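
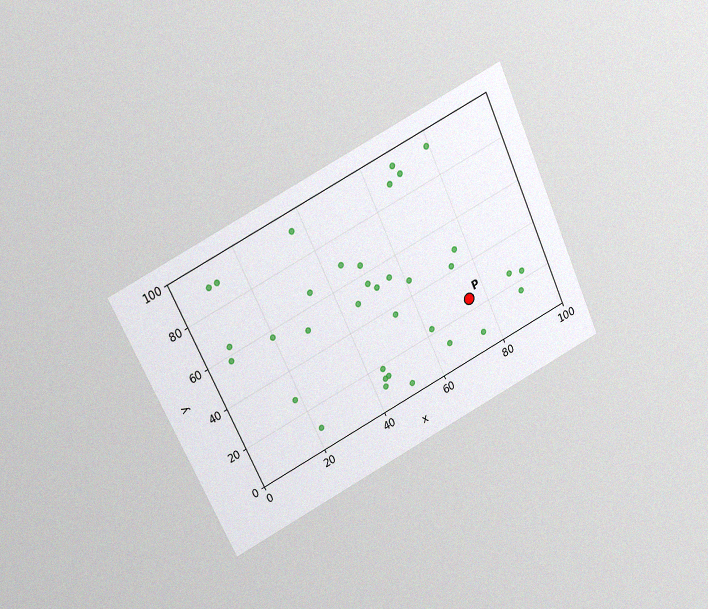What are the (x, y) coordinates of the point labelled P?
(75, 25)

The chart is tilted about 25° counter-clockwise and viewed slightly from above, with some photo noise. Following the gridlines from P to each axis, P sits at (75, 25).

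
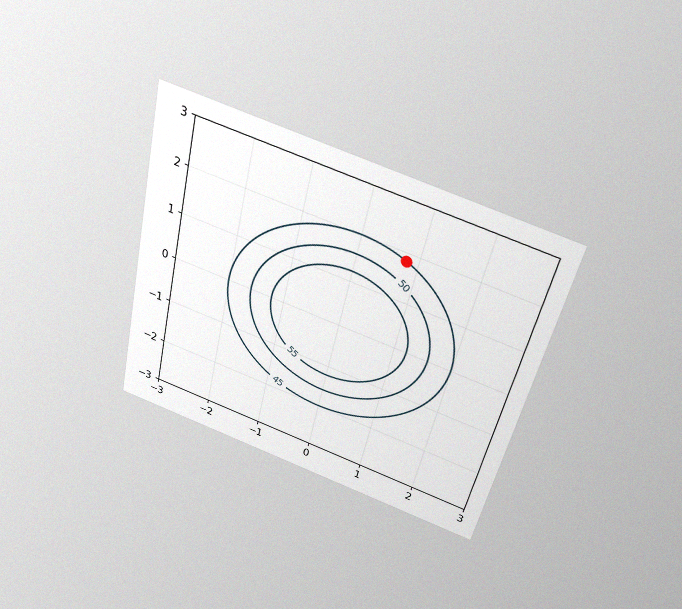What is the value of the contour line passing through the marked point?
45

The chart is tilted about 13° clockwise and viewed slightly from above, with some photo noise. The marked point sits on the contour labelled 45.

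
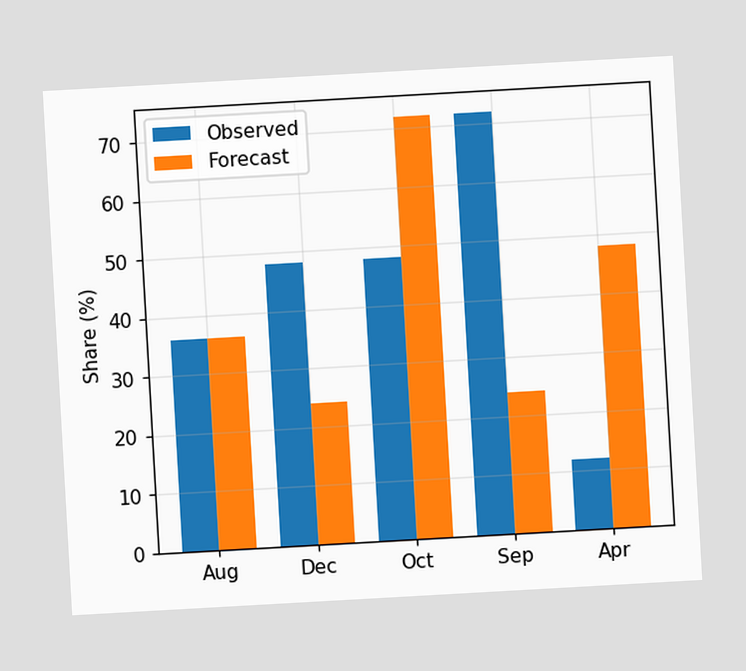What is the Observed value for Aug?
36%

The chart is tilted about 3° counter-clockwise. The Observed bar at Aug reaches 36% on the y-axis.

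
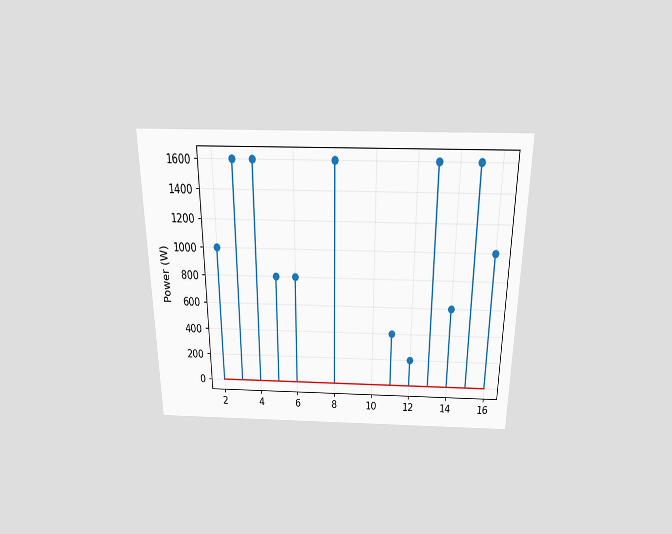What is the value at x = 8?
1600W

The chart is viewed slightly from above. The stem at x=8 reaches 1600W.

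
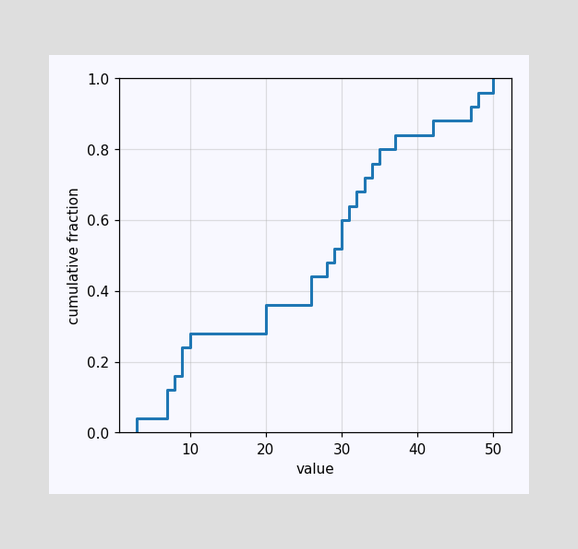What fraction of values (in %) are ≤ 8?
At x=8 the ECDF step is at 16%.

16%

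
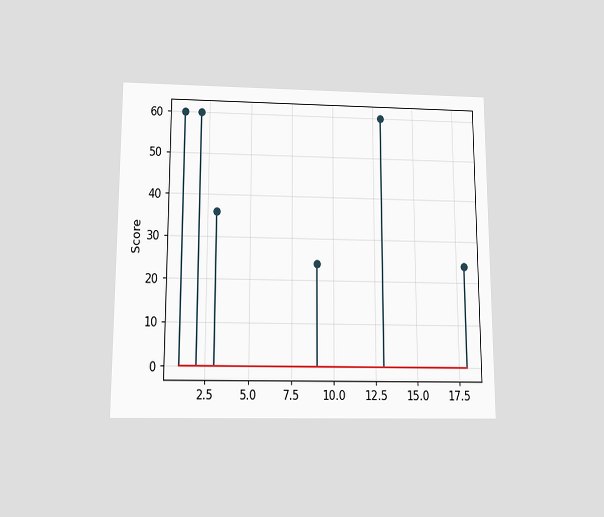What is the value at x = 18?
24

The chart is viewed slightly from below. The stem at x=18 reaches 24.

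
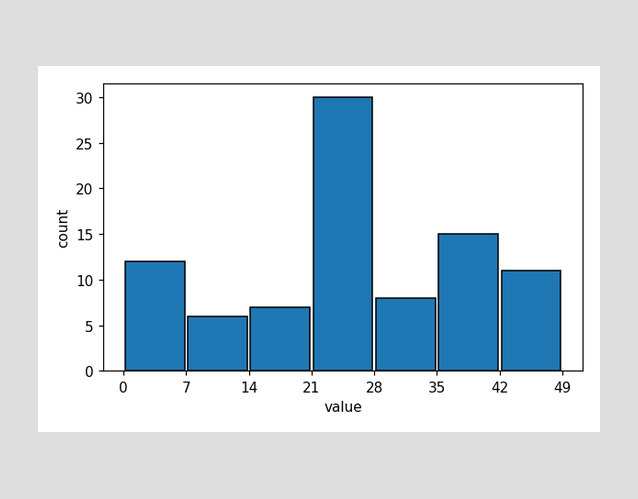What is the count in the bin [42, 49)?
11

The [42, 49) bin has height 11.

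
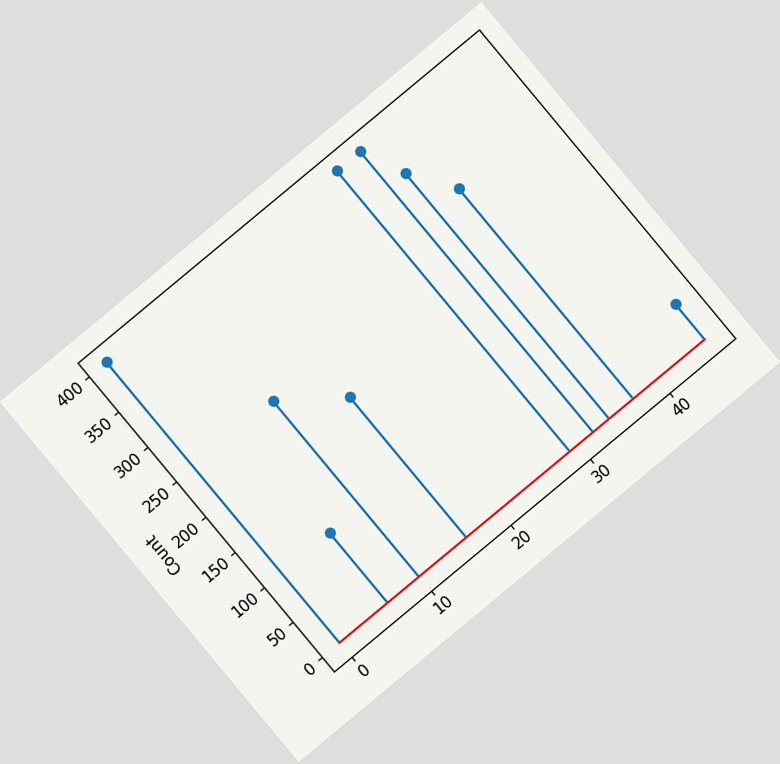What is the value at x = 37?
The chart is tilted about 40° counter-clockwise. The stem at x=37 reaches 300.

300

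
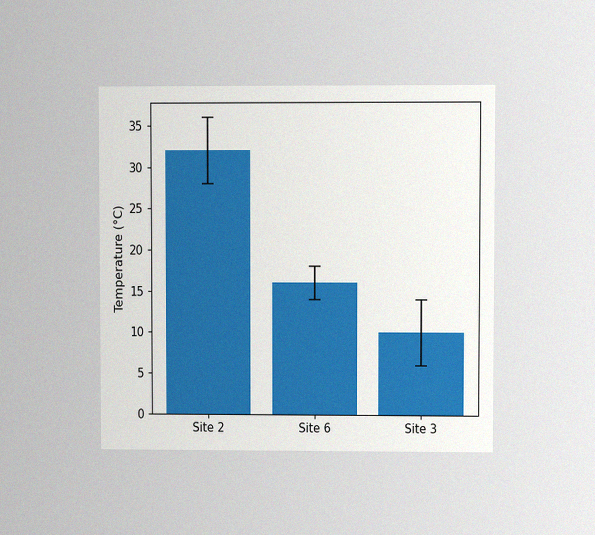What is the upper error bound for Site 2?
The chart is viewed at a slight angle, with some photo noise. The Site 2 bar's upper whisker reaches 36°C.

36°C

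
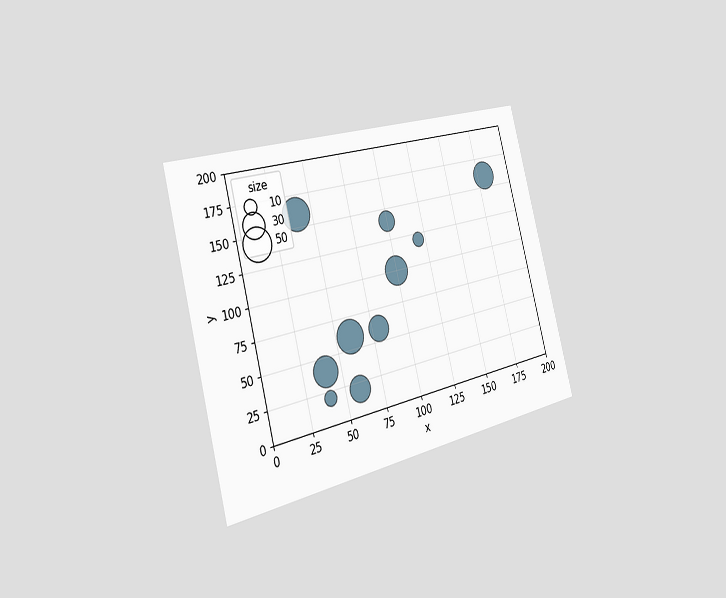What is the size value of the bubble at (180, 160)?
The chart is tilted about 15° counter-clockwise and viewed slightly from the left. Matching the bubble at (180, 160) against the size legend gives 40.

40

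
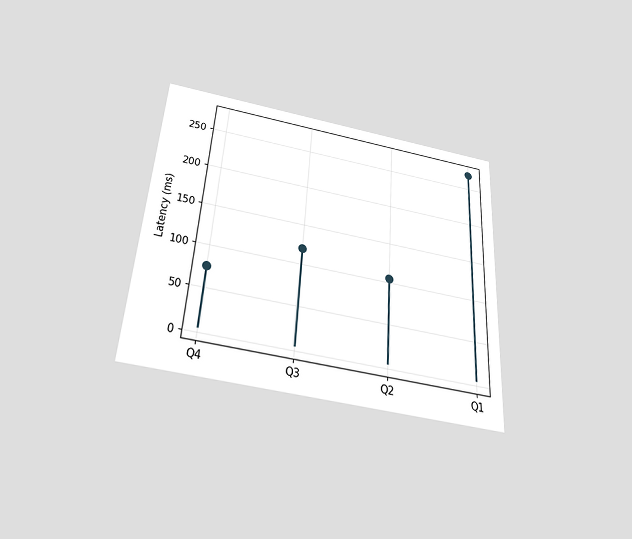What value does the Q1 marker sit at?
270ms

The chart is tilted about 4° clockwise and viewed slightly from below. The Q1 marker sits at 270ms.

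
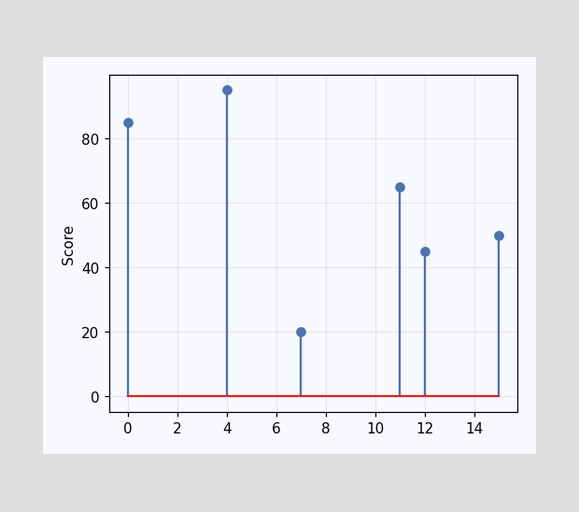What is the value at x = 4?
The stem at x=4 reaches 95.

95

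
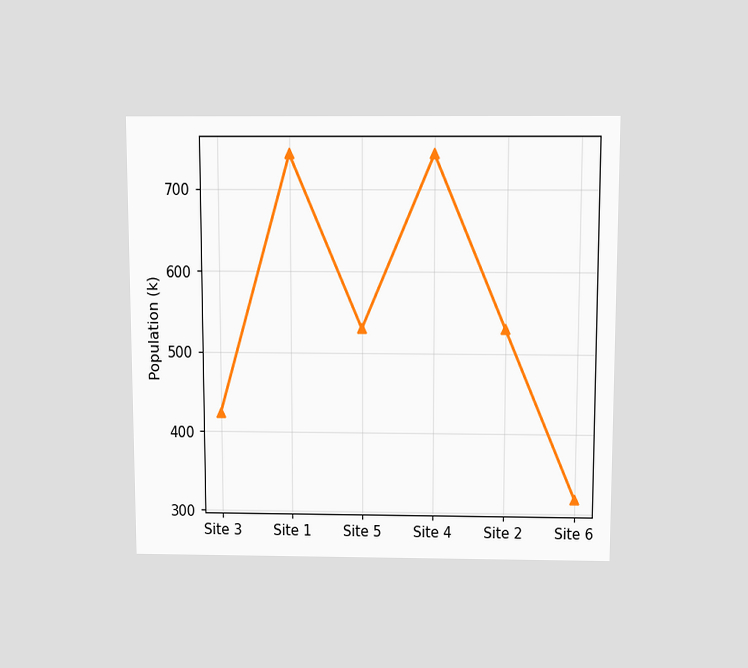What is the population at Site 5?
The chart is viewed slightly from above. At Site 5, the line is at 530k.

530k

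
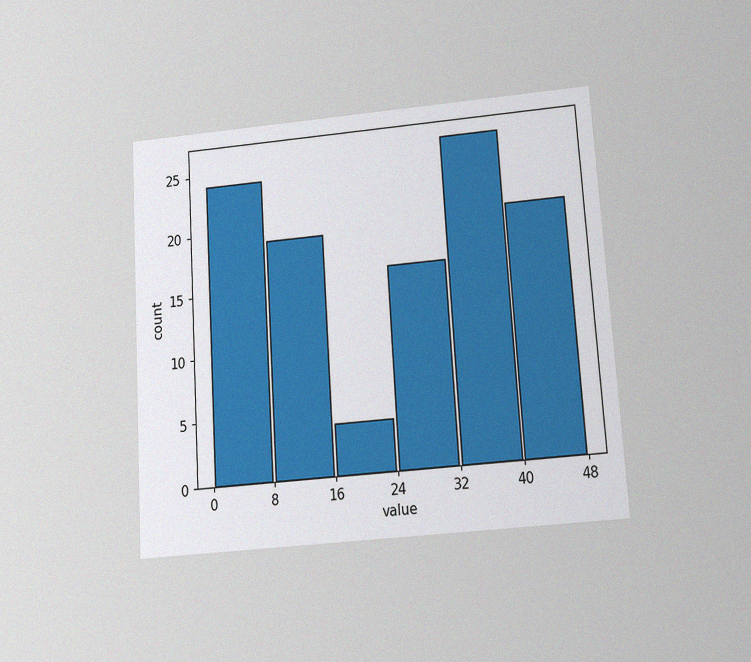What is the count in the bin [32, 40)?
26

The chart is tilted about 4° counter-clockwise and viewed slightly from below, with some photo noise. The [32, 40) bin has height 26.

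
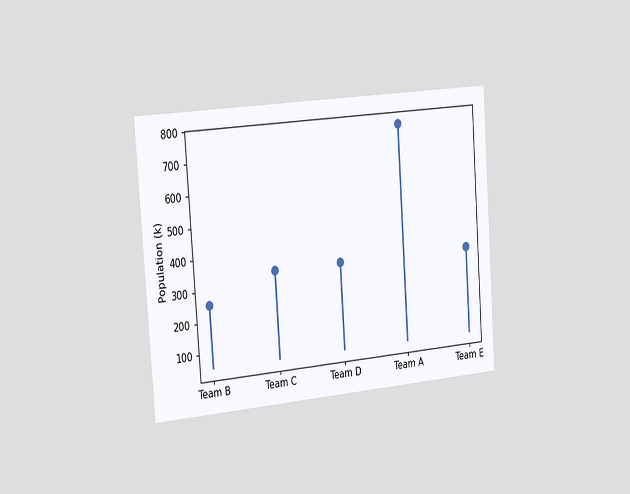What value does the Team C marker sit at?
340k

The chart is tilted about 4° counter-clockwise and viewed slightly from the left. The Team C marker sits at 340k.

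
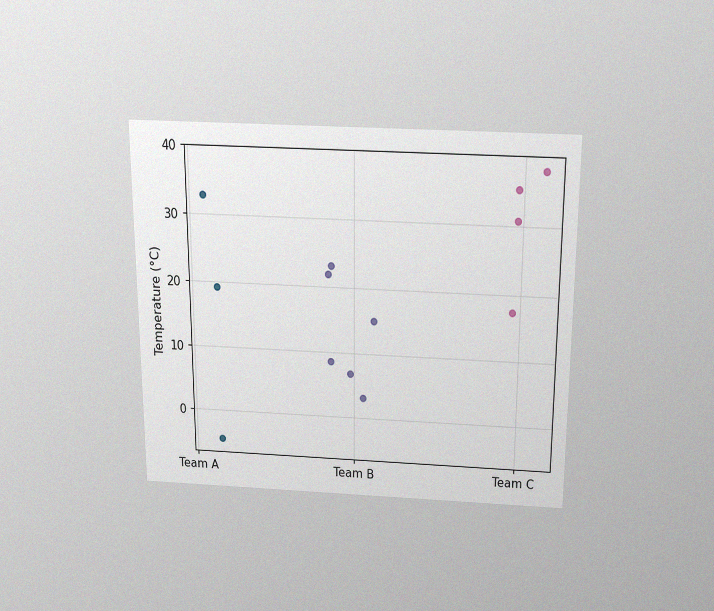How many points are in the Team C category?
4

The chart is viewed slightly from above, with some photo noise. Counting the markers in the Team C column gives 4.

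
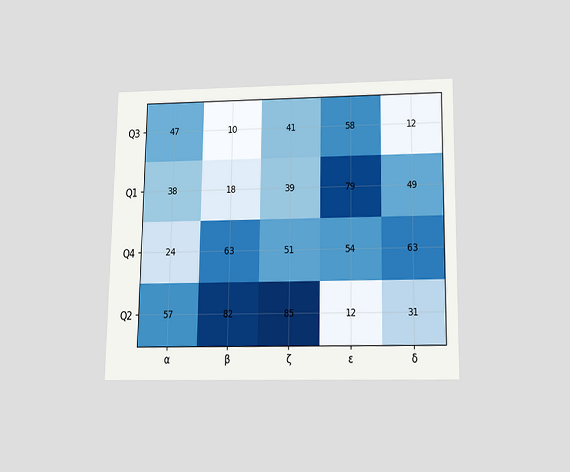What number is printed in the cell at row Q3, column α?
The chart is viewed slightly from below. The (Q3, α) cell reads 47.

47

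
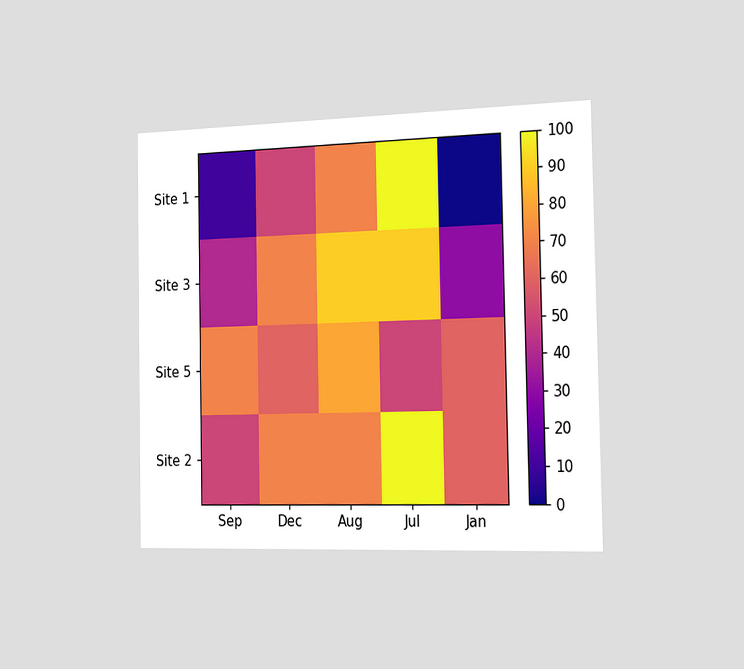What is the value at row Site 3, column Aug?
90

The chart is viewed slightly from the right. Matching cell (Site 3, Aug) against the colorbar gives 90.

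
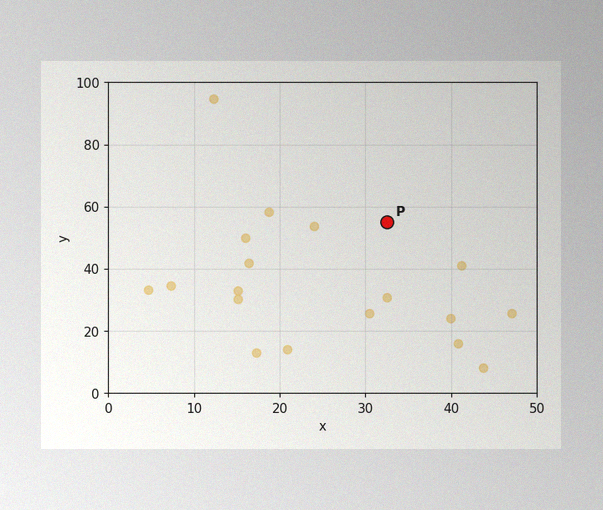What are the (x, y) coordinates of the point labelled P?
The image has some photo noise and uneven lighting. Following the gridlines from P to each axis, P sits at (32.5, 55).

(32.5, 55)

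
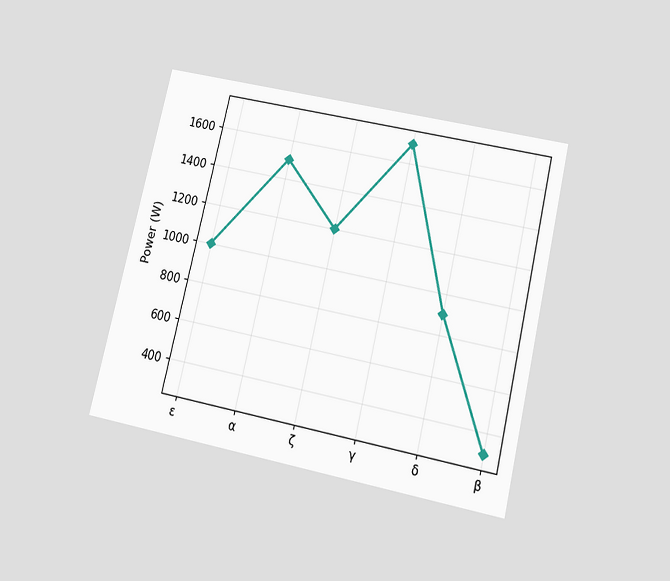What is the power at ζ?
1200W

The chart is tilted about 13° clockwise and viewed slightly from below. At ζ, the line is at 1200W.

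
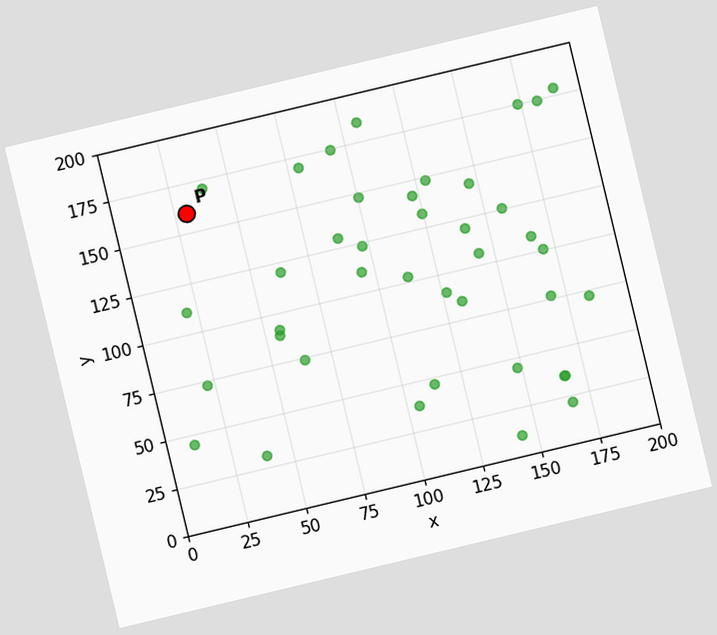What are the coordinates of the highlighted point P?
The chart is tilted about 13° counter-clockwise. Following the gridlines from P to each axis, P sits at (30, 160).

(30, 160)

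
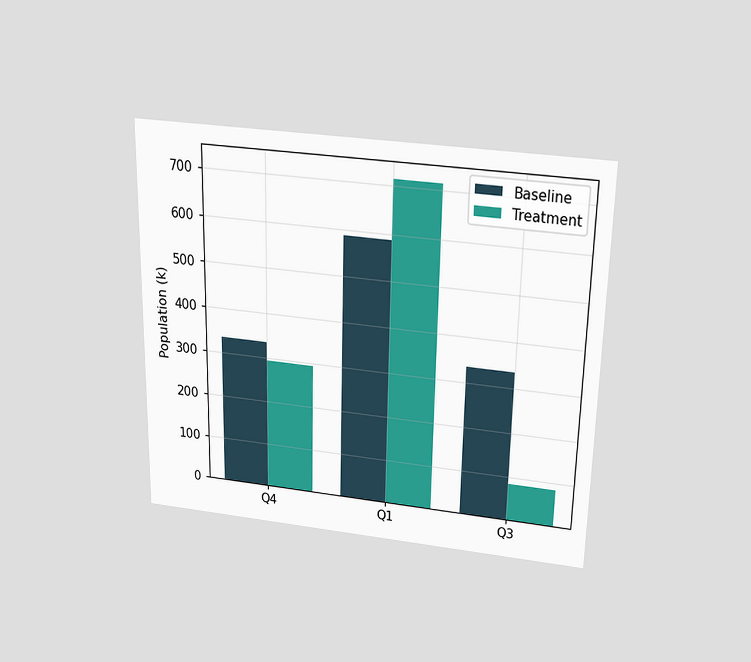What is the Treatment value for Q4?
294k

The chart is viewed slightly from above. The Treatment bar at Q4 reaches 294k on the y-axis.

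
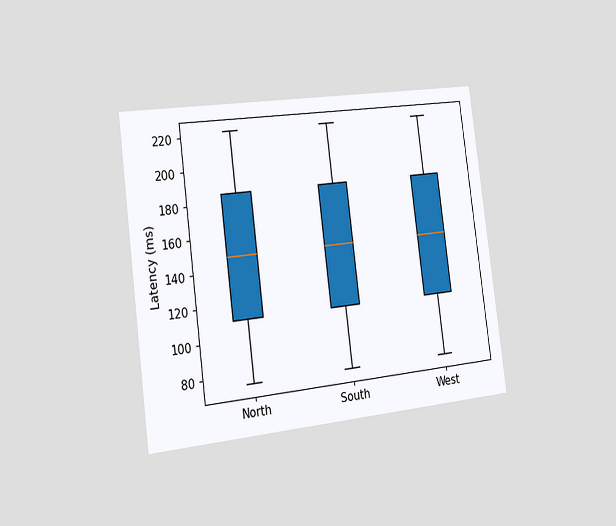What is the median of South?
The chart is tilted about 7° counter-clockwise and viewed slightly from the left. The median line in the South box sits at 148ms.

148ms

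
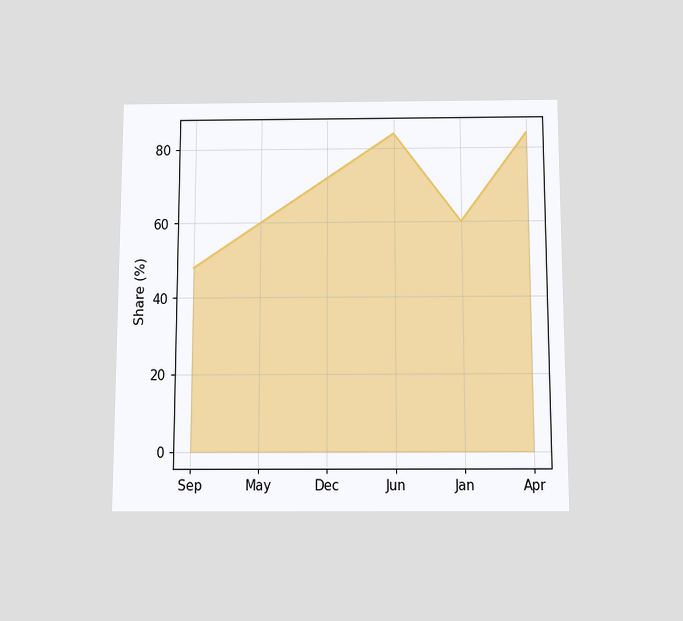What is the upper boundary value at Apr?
The chart is viewed slightly from below. At Apr the upper boundary is at 84%.

84%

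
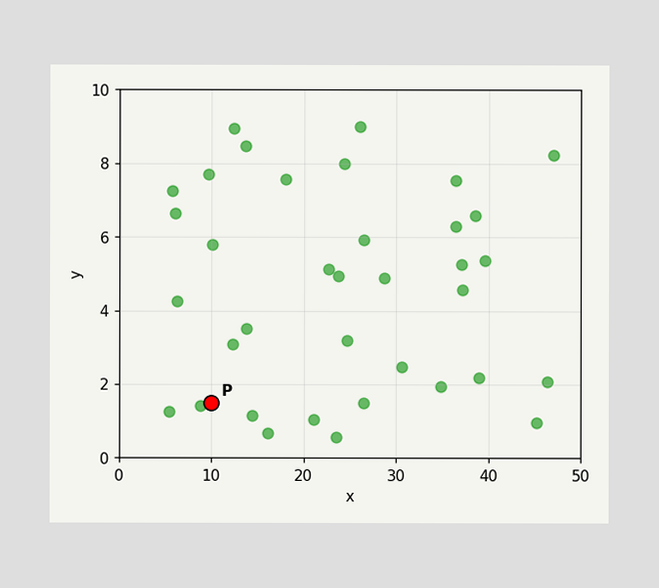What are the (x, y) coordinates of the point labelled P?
Following the gridlines from P to each axis, P sits at (10, 1.5).

(10, 1.5)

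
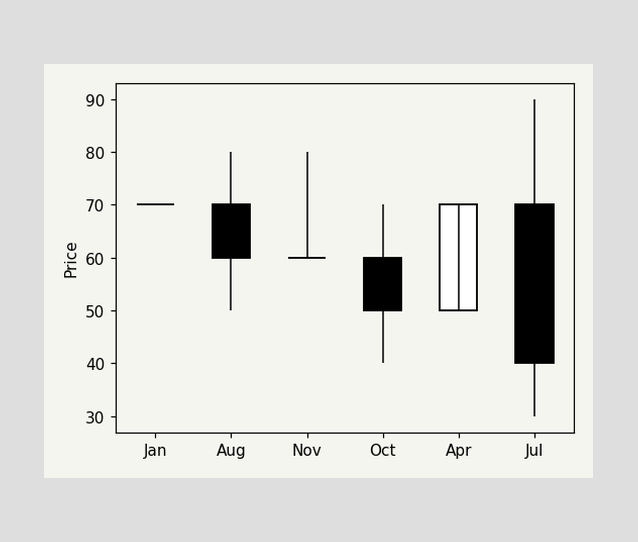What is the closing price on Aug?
The Aug candle closes at 60.

60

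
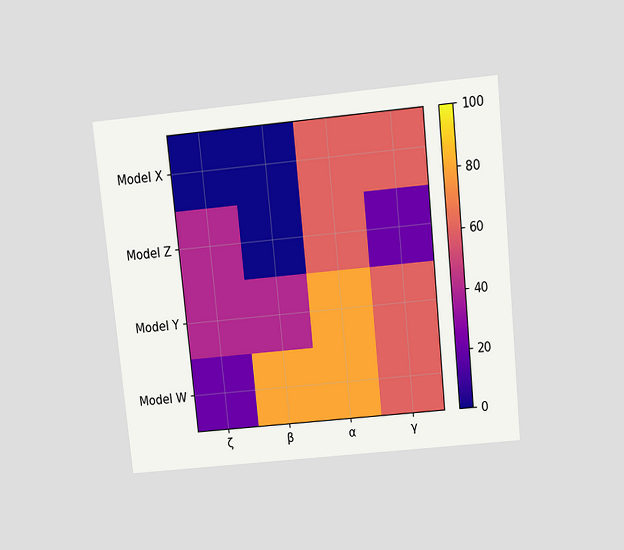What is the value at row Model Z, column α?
The chart is tilted about 6° counter-clockwise and viewed slightly from above. Matching cell (Model Z, α) against the colorbar gives 60.

60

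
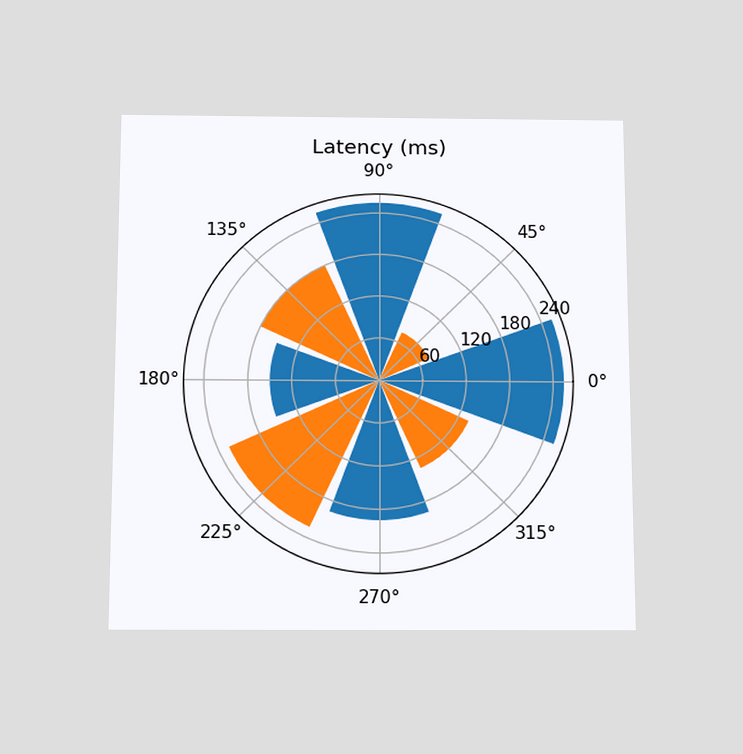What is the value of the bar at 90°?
The chart is viewed slightly from below. The bar at 90° reaches 255ms on the radial axis.

255ms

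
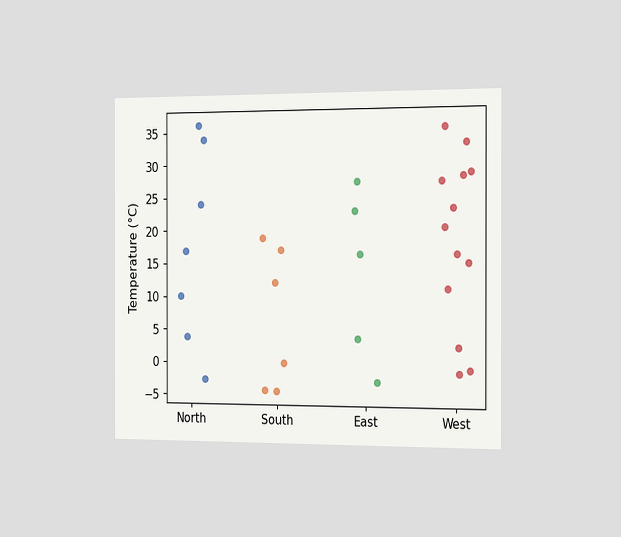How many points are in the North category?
The chart is viewed slightly from the right. Counting the markers in the North column gives 7.

7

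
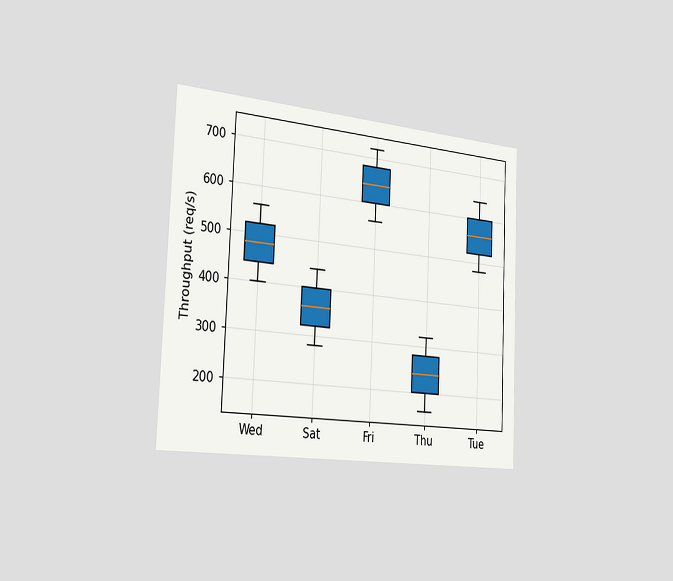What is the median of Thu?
240req/s

The chart is tilted about 2° clockwise and viewed slightly from the left. The median line in the Thu box sits at 240req/s.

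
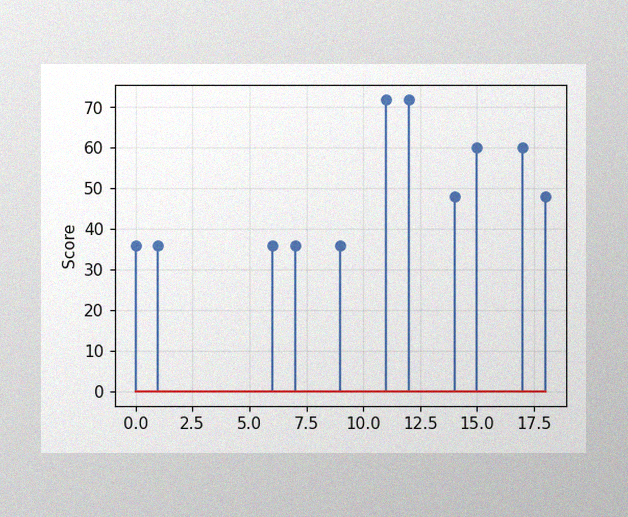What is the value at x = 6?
The image has some photo noise and uneven lighting. The stem at x=6 reaches 36.

36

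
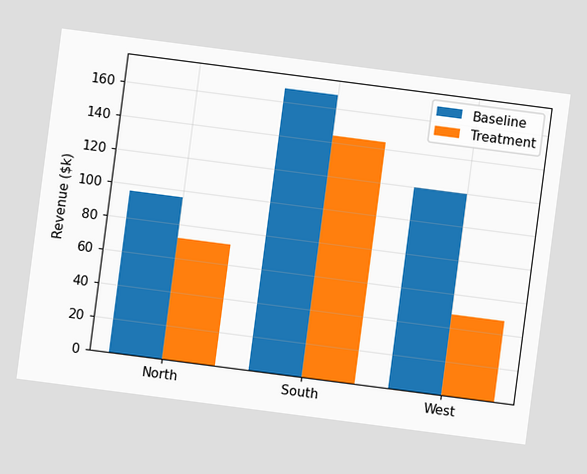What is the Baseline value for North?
The chart is tilted about 7° clockwise. The Baseline bar at North reaches $96k on the y-axis.

$96k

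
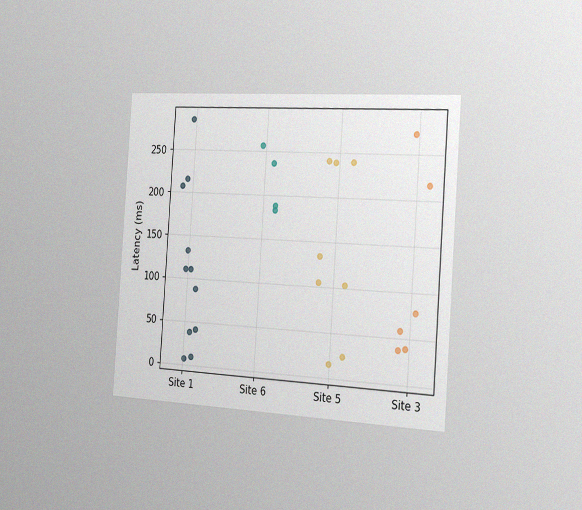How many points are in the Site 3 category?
6

The chart is tilted about 4° clockwise and viewed slightly from the right, with some photo noise. Counting the markers in the Site 3 column gives 6.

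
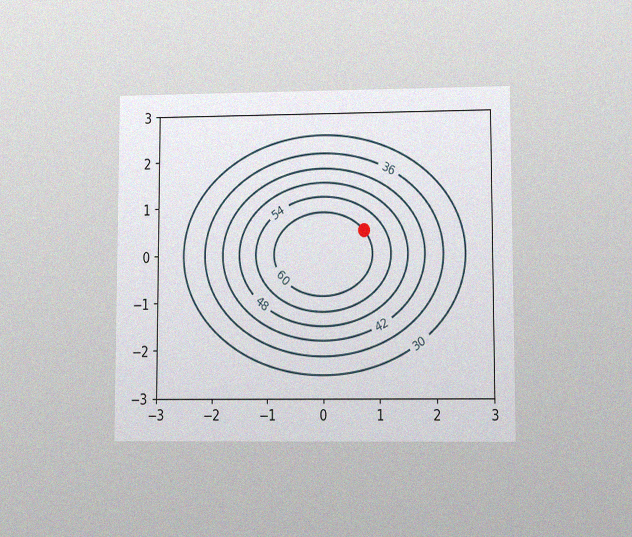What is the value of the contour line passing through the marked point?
60

The chart is viewed at a slight angle, with some photo noise. The marked point sits on the contour labelled 60.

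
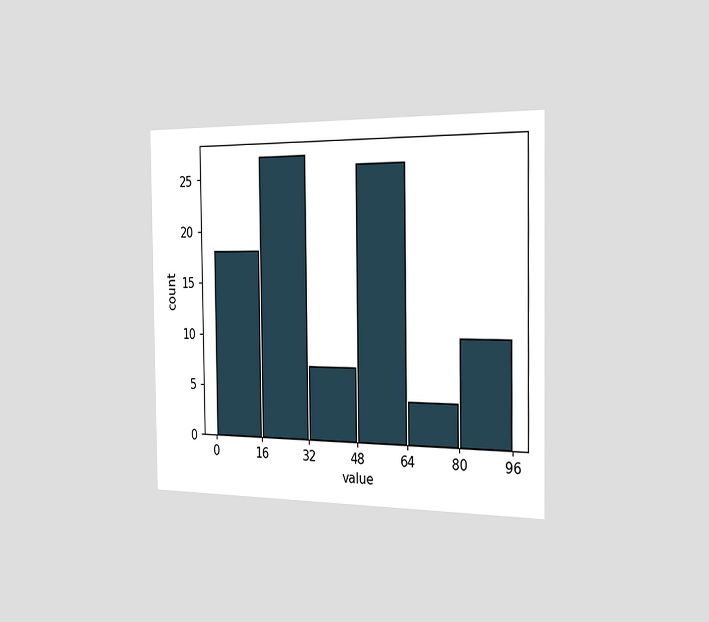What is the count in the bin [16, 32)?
27

The chart is viewed slightly from the right. The [16, 32) bin has height 27.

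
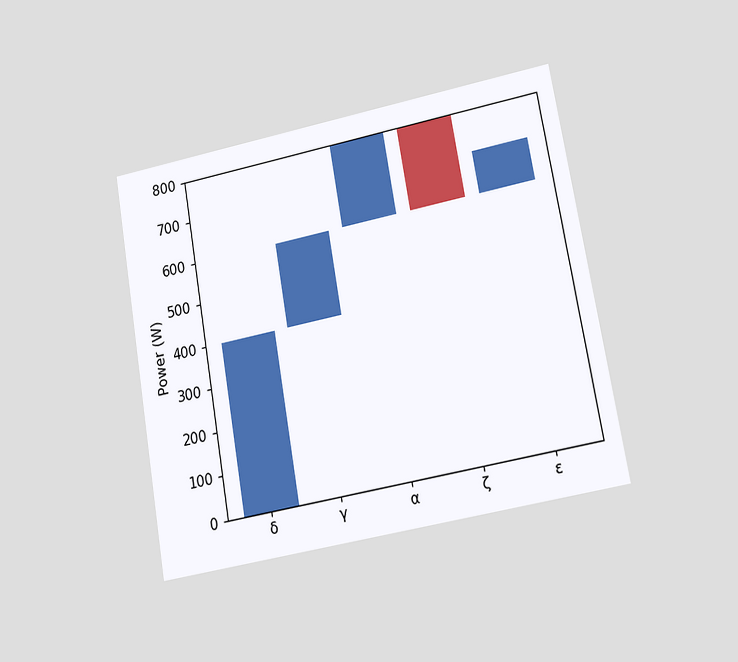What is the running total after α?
The chart is tilted about 10° counter-clockwise and viewed at a slight angle. After α the running total reaches 800W.

800W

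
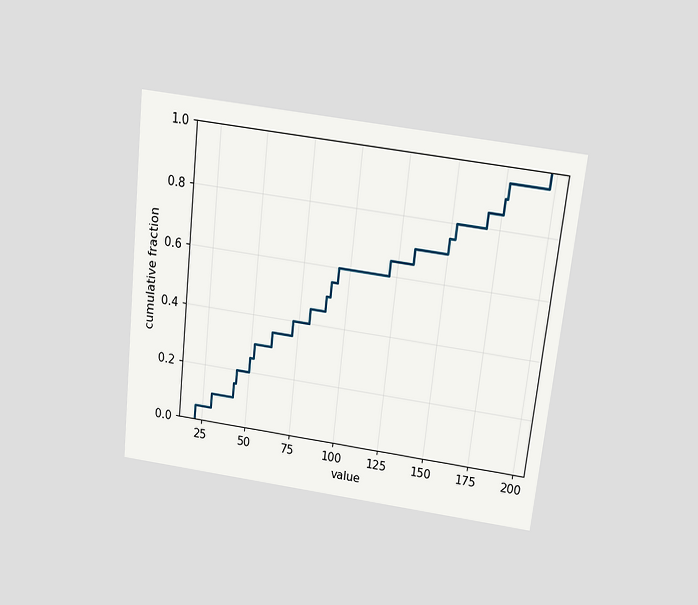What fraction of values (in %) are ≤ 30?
10%

The chart is tilted about 6° clockwise and viewed slightly from above. At x=30 the ECDF step is at 10%.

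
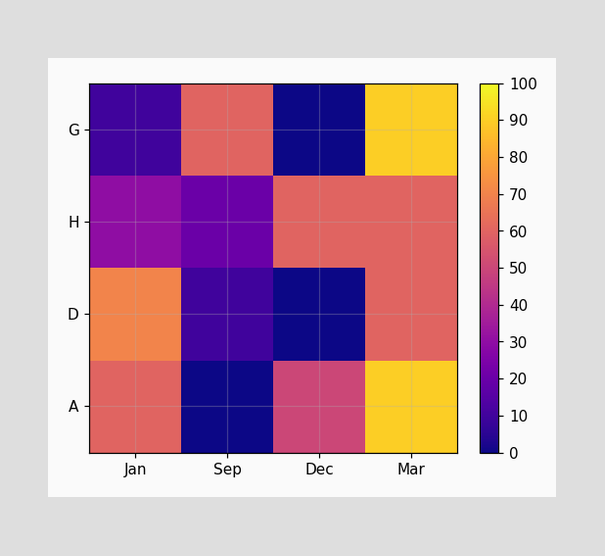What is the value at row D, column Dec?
Matching cell (D, Dec) against the colorbar gives 0.

0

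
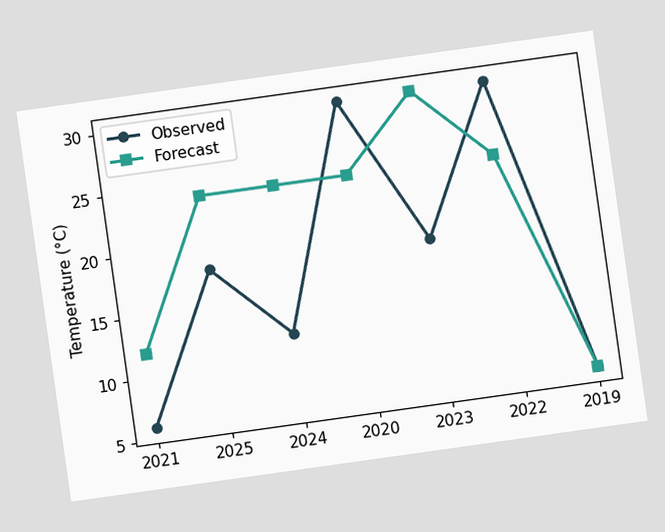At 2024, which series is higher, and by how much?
Forecast, by 12°C

The chart is tilted about 8° counter-clockwise. At 2024, Forecast sits above the other line by 12°C.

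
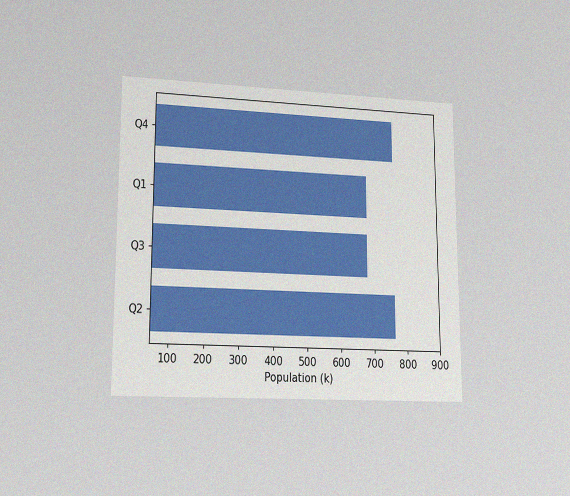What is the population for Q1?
680k

The chart is viewed at a slight angle, with some photo noise. Reading along the chart's x-axis, the Q1 bar reaches 680k.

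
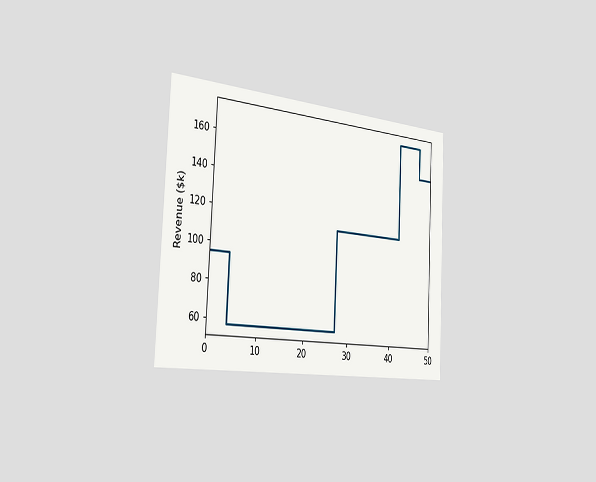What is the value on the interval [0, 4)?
The chart is tilted about 3° clockwise and viewed slightly from the left. On [0, 4) the step sits at $95k.

$95k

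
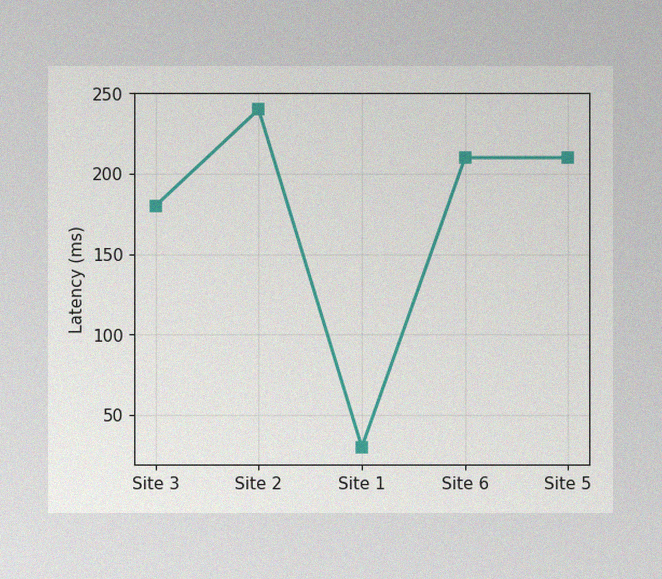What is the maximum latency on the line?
The image has some photo noise and uneven lighting. The highest point is at Site 2, and reading across to the y-axis gives 240ms.

240ms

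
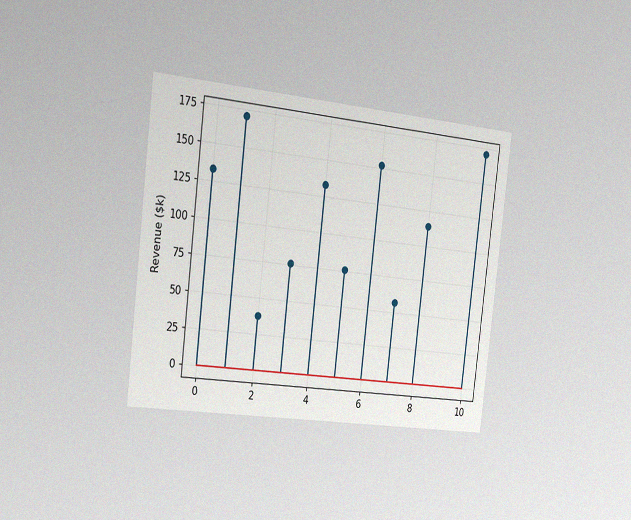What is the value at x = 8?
The chart is tilted about 7° clockwise and viewed slightly from the left, with some photo noise. The stem at x=8 reaches $114k.

$114k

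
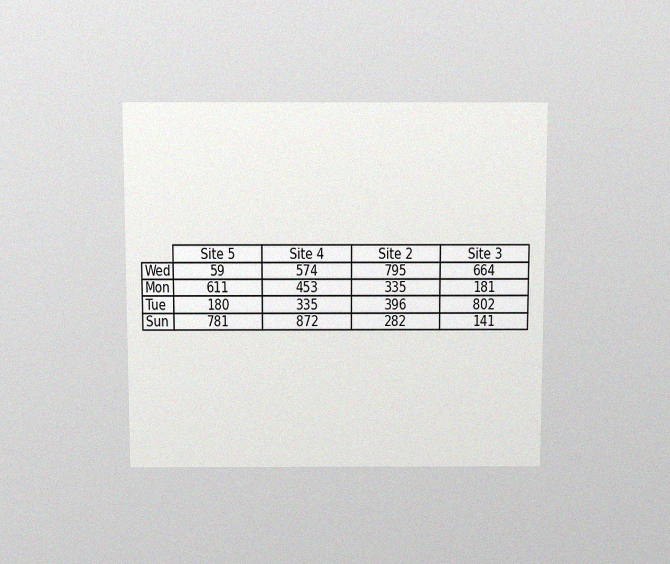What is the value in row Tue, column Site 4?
The chart is viewed slightly from above, with some photo noise. The (Tue, Site 4) cell reads 335.

335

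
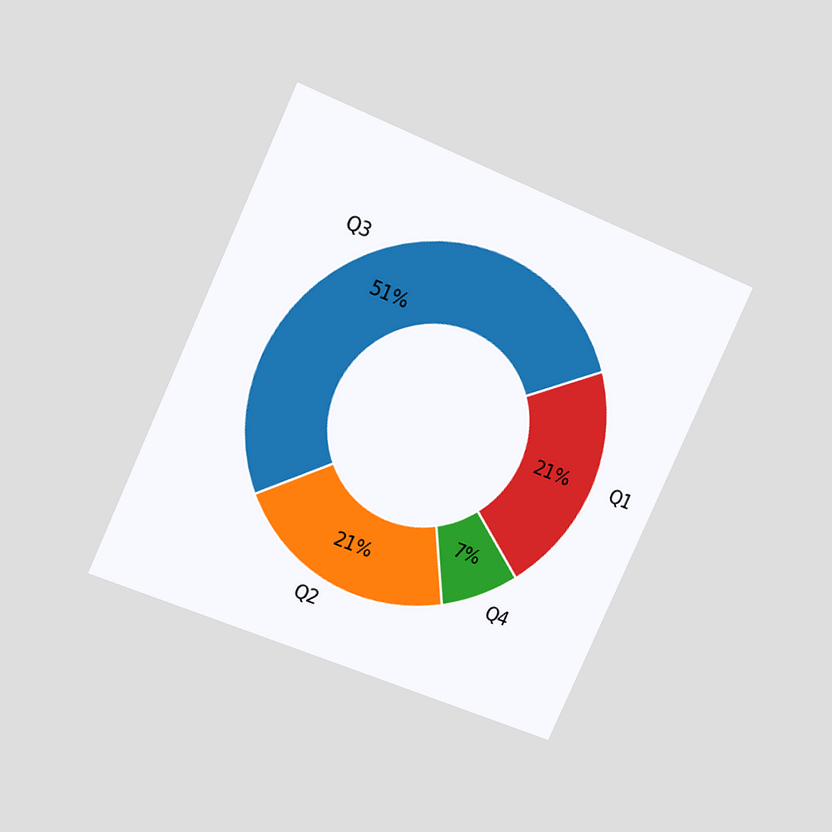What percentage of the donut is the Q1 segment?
The chart is tilted about 24° clockwise and viewed at a slight angle. The Q1 segment takes up 21% of the ring.

21%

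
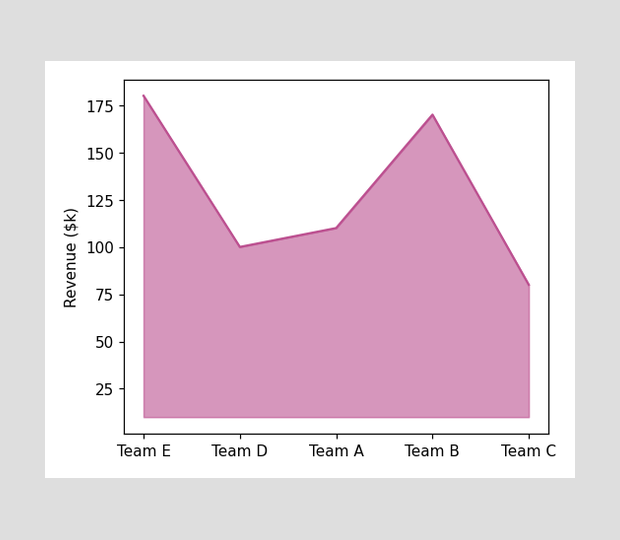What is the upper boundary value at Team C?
At Team C the upper boundary is at $80k.

$80k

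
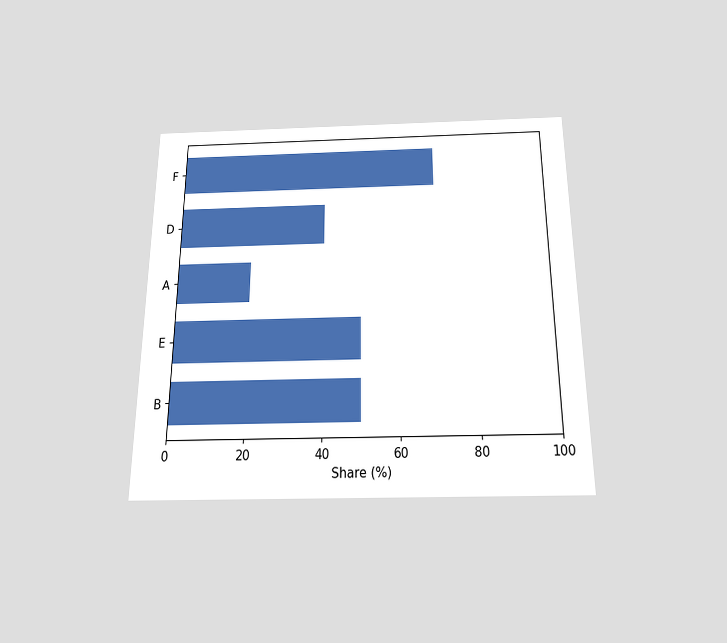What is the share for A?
The chart is viewed slightly from below. Reading along the chart's x-axis, the A bar reaches 20%.

20%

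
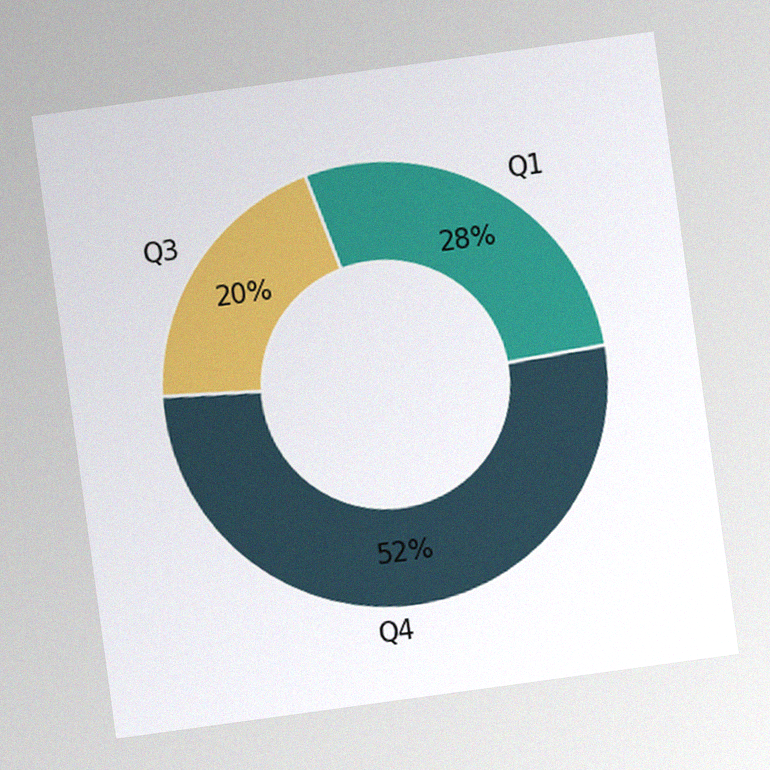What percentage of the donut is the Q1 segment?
28%

The chart is tilted about 8° counter-clockwise, with some photo noise. The Q1 segment takes up 28% of the ring.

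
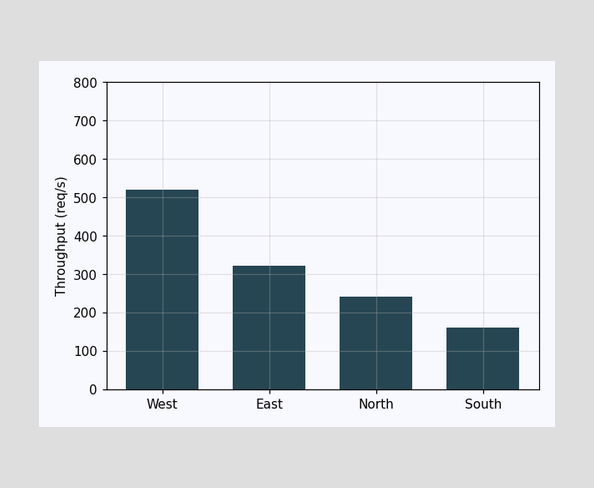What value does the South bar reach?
Reading along the chart's y-axis, the South bar reaches 160req/s.

160req/s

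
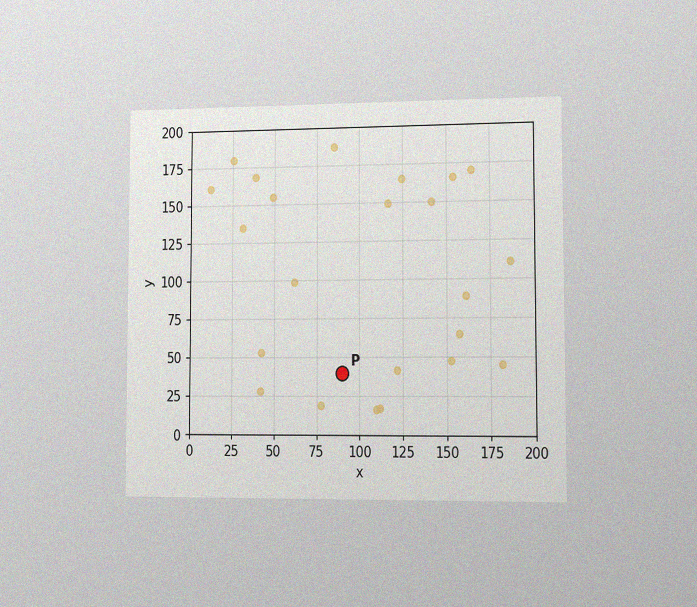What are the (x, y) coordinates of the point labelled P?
The chart is viewed slightly from the right, with some photo noise. Following the gridlines from P to each axis, P sits at (90, 40).

(90, 40)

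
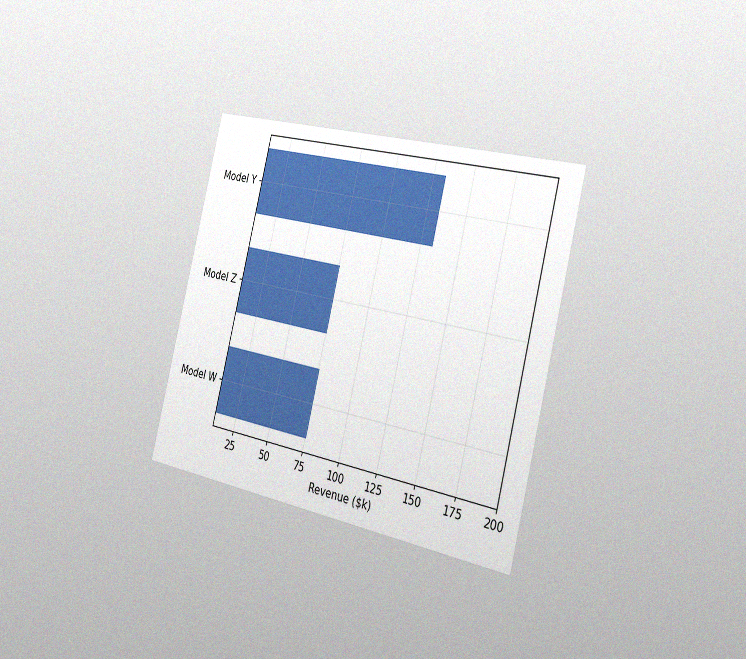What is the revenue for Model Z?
The chart is tilted about 14° clockwise and viewed slightly from the right, with some photo noise. Reading along the chart's x-axis, the Model Z bar reaches $76k.

$76k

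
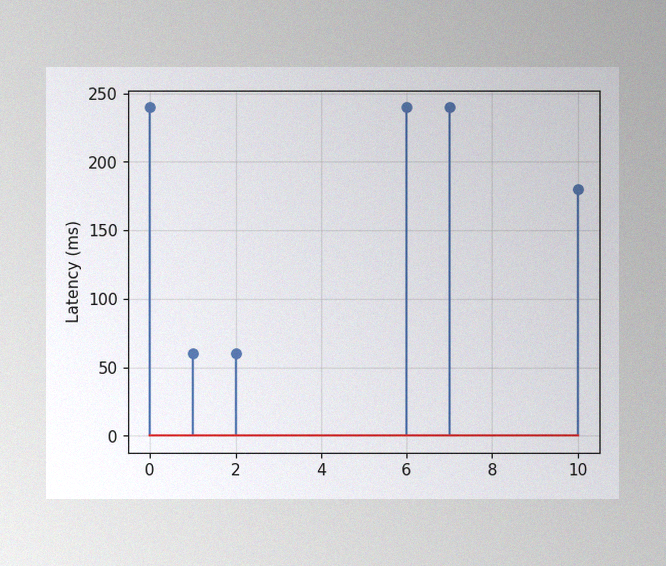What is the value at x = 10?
180ms

The image has some photo noise and uneven lighting. The stem at x=10 reaches 180ms.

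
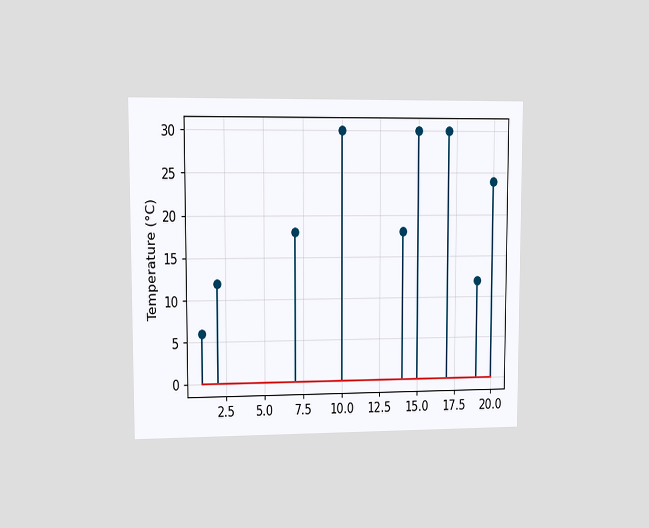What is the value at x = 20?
The chart is viewed at a slight angle. The stem at x=20 reaches 24°C.

24°C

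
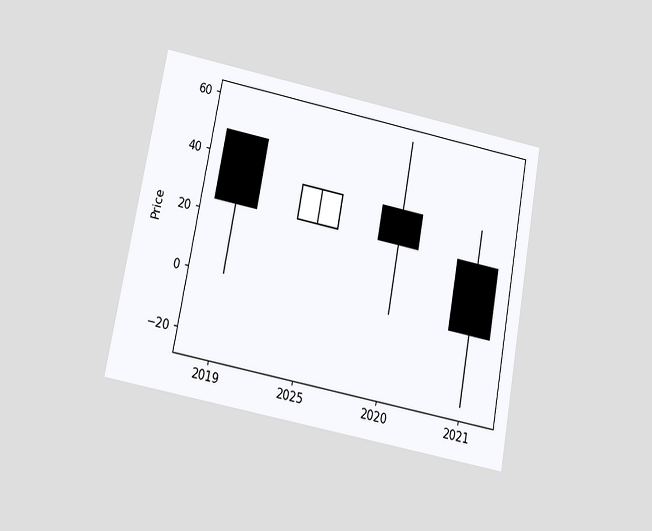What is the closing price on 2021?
0

The chart is tilted about 11° clockwise and viewed slightly from below. The 2021 candle closes at 0.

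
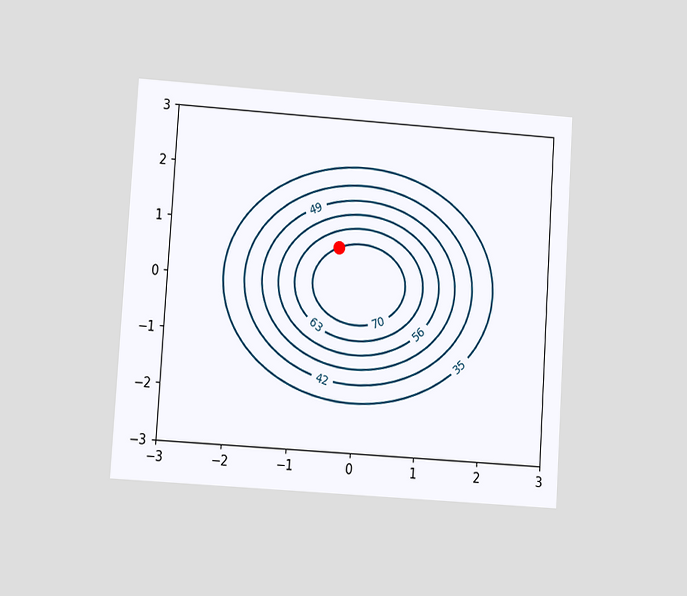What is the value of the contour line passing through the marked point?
The chart is tilted about 4° clockwise and viewed at a slight angle. The marked point sits on the contour labelled 70.

70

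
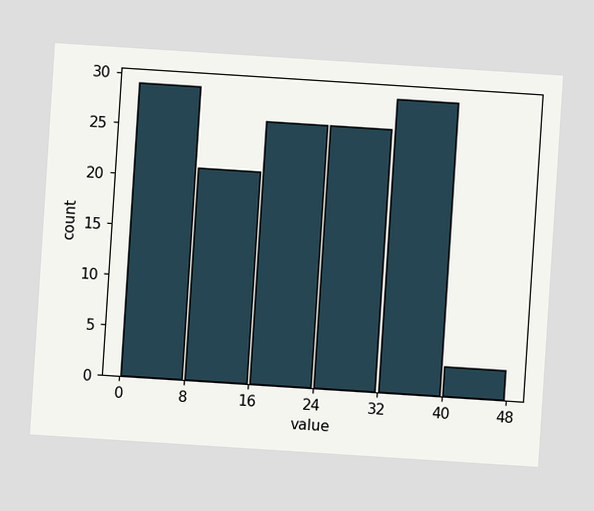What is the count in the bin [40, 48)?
The chart is tilted about 4° clockwise. The [40, 48) bin has height 3.

3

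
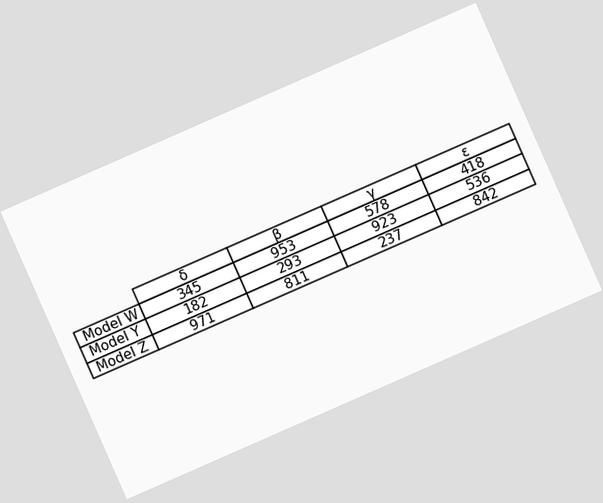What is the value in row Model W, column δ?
The chart is tilted about 24° counter-clockwise. The (Model W, δ) cell reads 345.

345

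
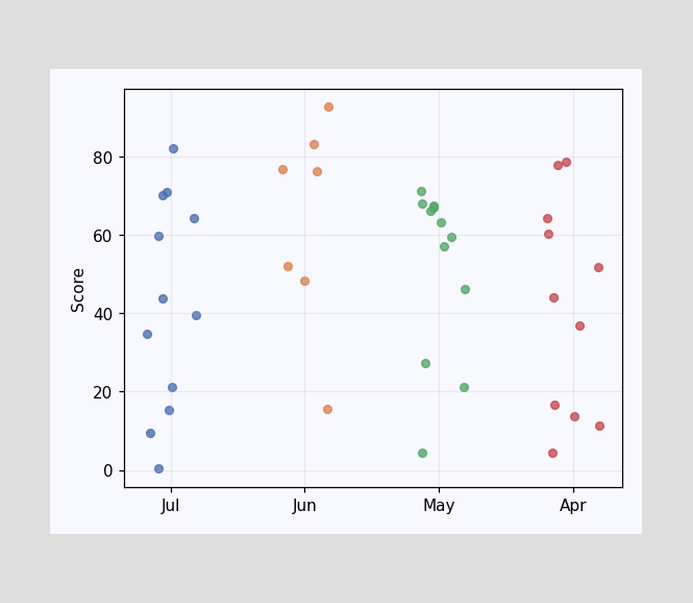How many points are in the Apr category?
11

Counting the markers in the Apr column gives 11.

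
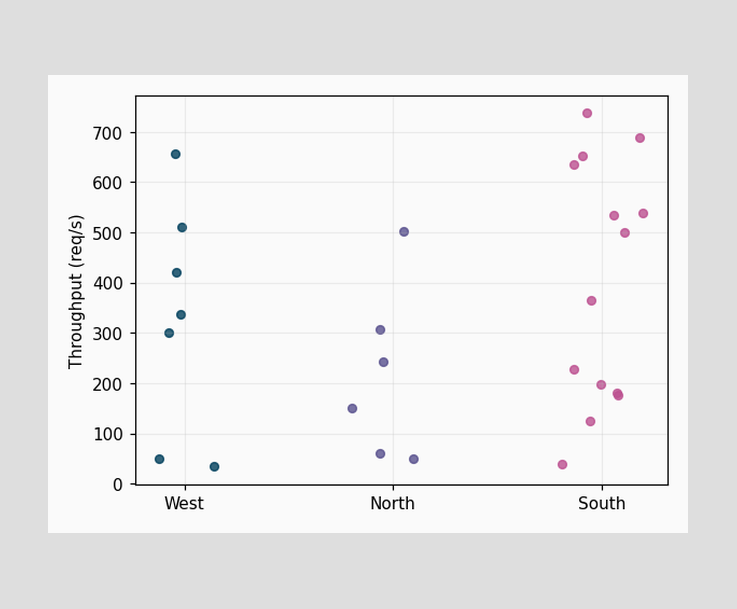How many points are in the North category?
Counting the markers in the North column gives 6.

6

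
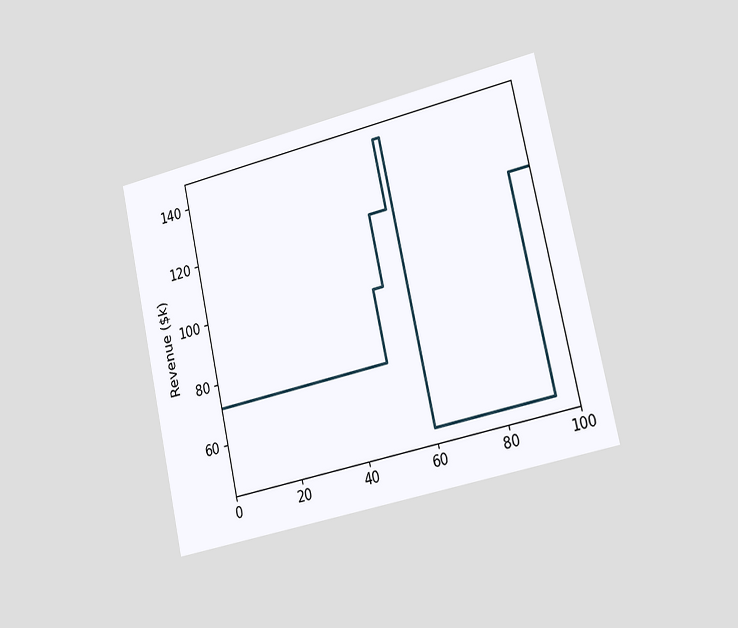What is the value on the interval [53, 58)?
The chart is tilted about 13° counter-clockwise and viewed slightly from the right. On [53, 58) the step sits at $120k.

$120k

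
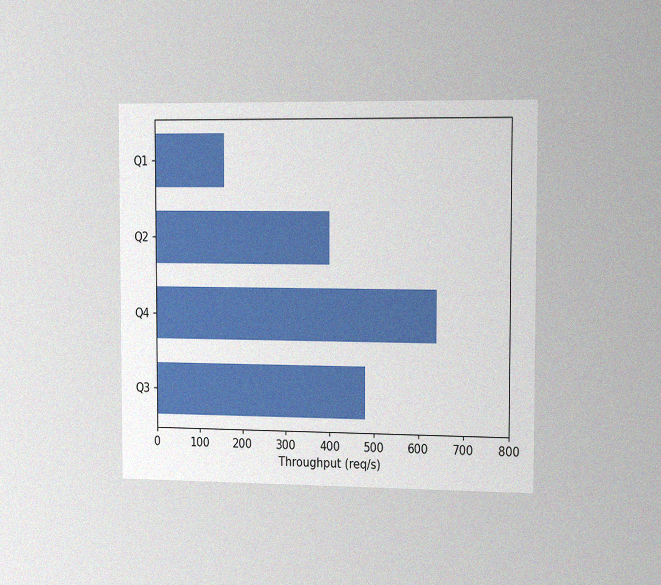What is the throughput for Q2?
400req/s

The chart is viewed slightly from the right, with some photo noise. Reading along the chart's x-axis, the Q2 bar reaches 400req/s.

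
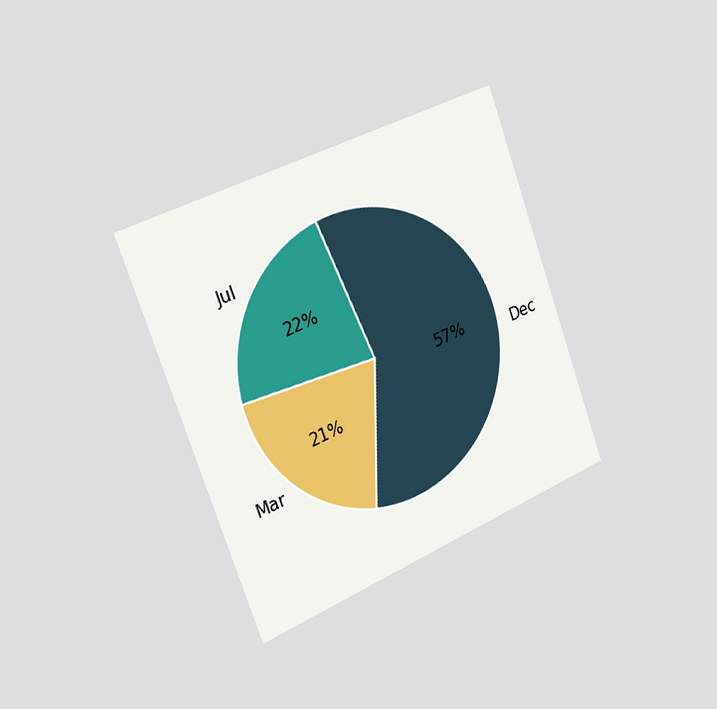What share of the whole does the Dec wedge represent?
The chart is tilted about 20° counter-clockwise and viewed slightly from the left. The Dec slice takes up 57% of the pie.

57%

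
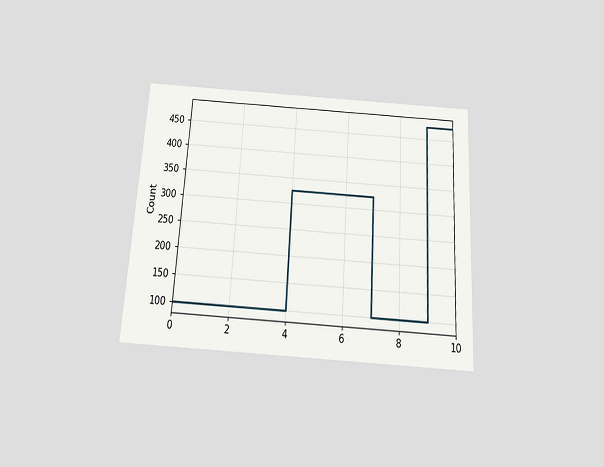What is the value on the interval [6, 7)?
325

The chart is tilted about 3° clockwise and viewed slightly from below. On [6, 7) the step sits at 325.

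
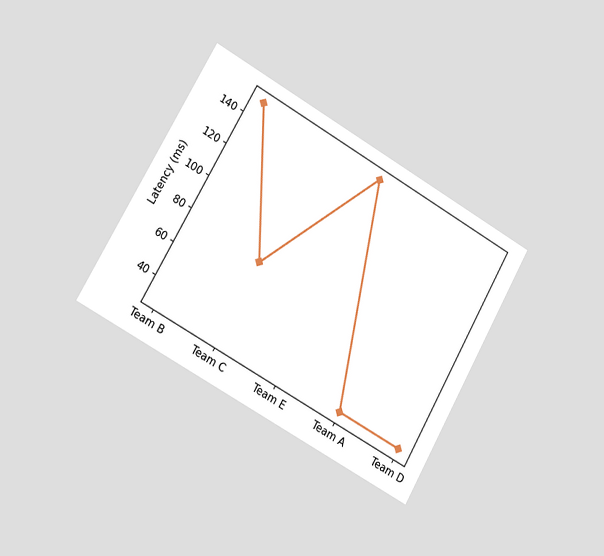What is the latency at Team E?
The chart is tilted about 29° clockwise and viewed slightly from the left. At Team E, the line is at 150ms.

150ms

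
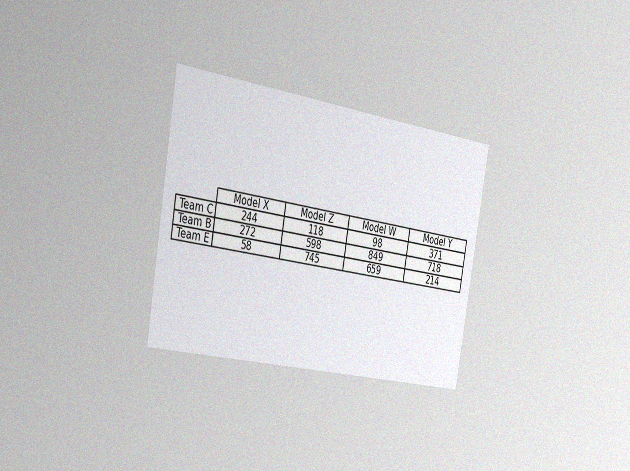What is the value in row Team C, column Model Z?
The chart is tilted about 10° clockwise and viewed slightly from the left, with some photo noise. The (Team C, Model Z) cell reads 118.

118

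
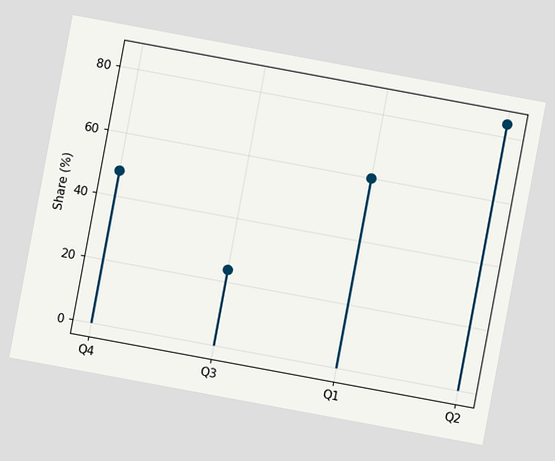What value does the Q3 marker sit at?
The chart is tilted about 10° clockwise. The Q3 marker sits at 24%.

24%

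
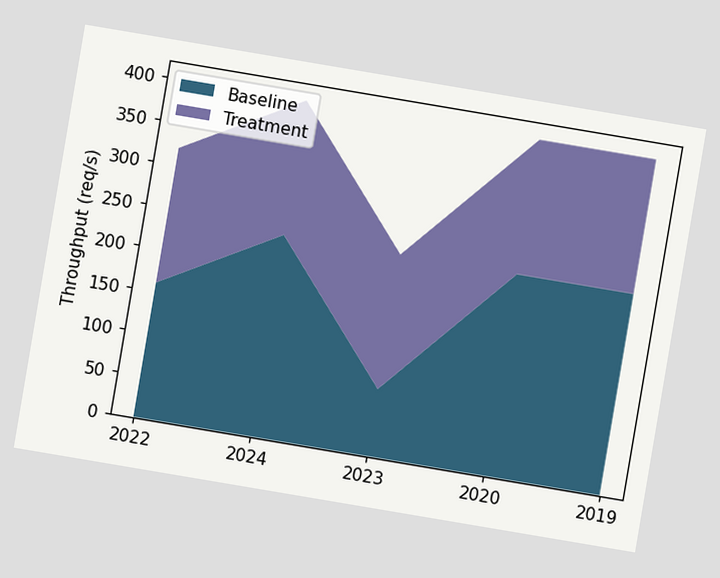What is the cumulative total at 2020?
400req/s

The chart is tilted about 10° clockwise. The stacked total at 2020 reaches 400req/s.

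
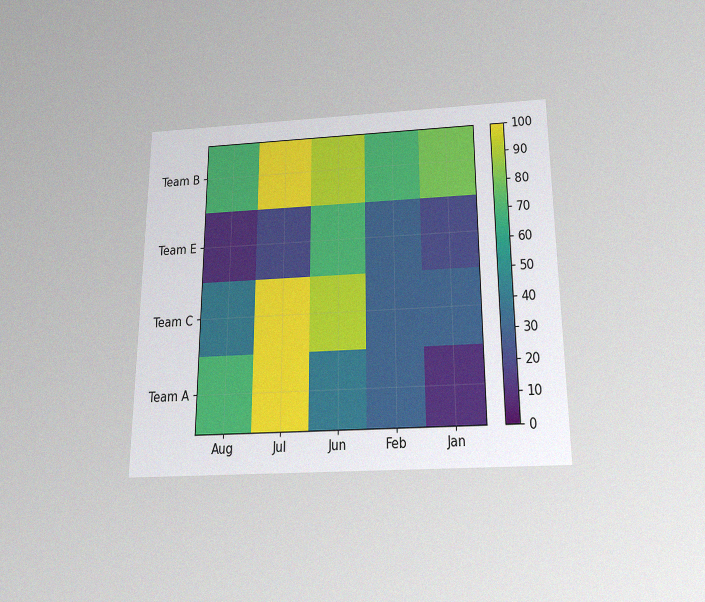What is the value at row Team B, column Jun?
The chart is viewed slightly from below, with some photo noise. Matching cell (Team B, Jun) against the colorbar gives 90.

90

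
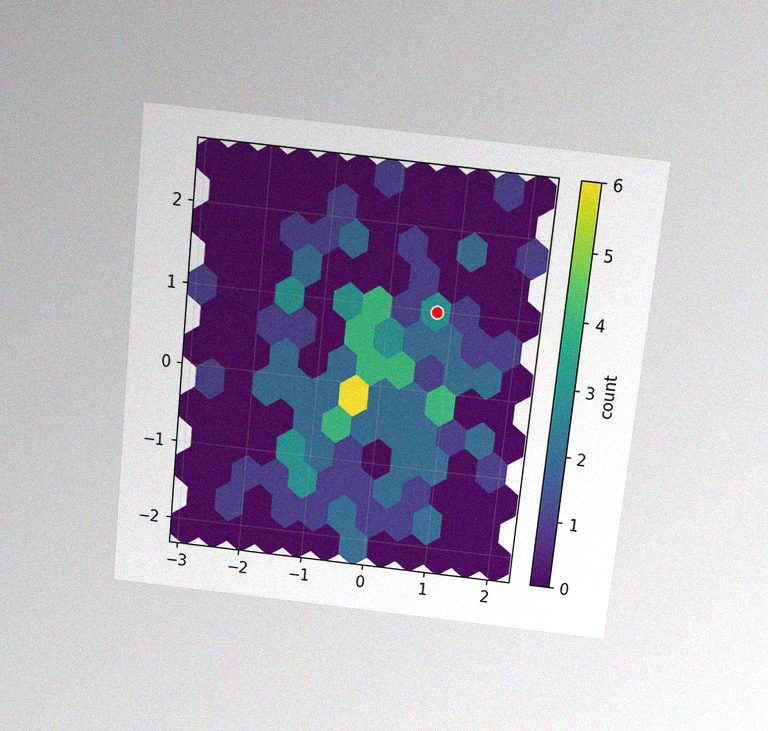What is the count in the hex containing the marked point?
The chart is tilted about 6° clockwise and viewed slightly from above, with some photo noise. The marked hex reads 3 on the colorbar.

3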